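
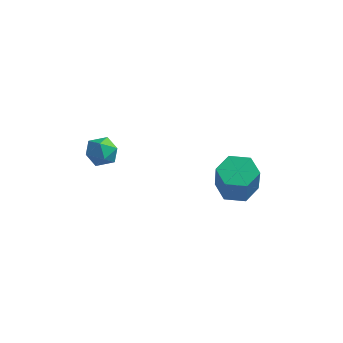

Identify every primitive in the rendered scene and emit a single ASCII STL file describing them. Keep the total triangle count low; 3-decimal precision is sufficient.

solid 
facet normal -0.607 0.608 0.511
outer loop
vertex -3.262 -3.425 -2.828
vertex -3.392 -3.977 -2.326
vertex -2.818 -3.494 -2.219
endloop
endfacet
facet normal -0.095 0.979 0.180
outer loop
vertex -3.262 -3.425 -2.828
vertex -2.818 -3.494 -2.219
vertex -2.513 -3.34 -2.894
endloop
endfacet
facet normal -0.141 0.843 -0.518
outer loop
vertex -3.262 -3.425 -2.828
vertex -2.513 -3.34 -2.894
vertex -2.897 -3.727 -3.419
endloop
endfacet
facet normal -0.682 0.389 -0.620
outer loop
vertex -3.262 -3.425 -2.828
vertex -2.897 -3.727 -3.419
vertex -3.441 -4.121 -3.068
endloop
endfacet
facet normal -0.970 0.244 0.017
outer loop
vertex -3.262 -3.425 -2.828
vertex -3.441 -4.121 -3.068
vertex -3.392 -3.977 -2.326
endloop
endfacet
facet normal 0.535 0.738 0.410
outer loop
vertex -2.513 -3.34 -2.894
vertex -2.818 -3.494 -2.219
vertex -2.179 -3.839 -2.432
endloop
endfacet
facet normal -0.293 0.139 0.946
outer loop
vertex -2.818 -3.494 -2.219
vertex -3.392 -3.977 -2.326
vertex -2.723 -4.233 -2.081
endloop
endfacet
facet normal -0.879 -0.453 0.146
outer loop
vertex -3.392 -3.977 -2.326
vertex -3.441 -4.121 -3.068
vertex -3.107 -4.62 -2.606
endloop
endfacet
facet normal -0.413 -0.218 -0.884
outer loop
vertex -3.441 -4.121 -3.068
vertex -2.897 -3.727 -3.419
vertex -2.802 -4.466 -3.281
endloop
endfacet
facet normal 0.462 0.518 -0.720
outer loop
vertex -2.897 -3.727 -3.419
vertex -2.513 -3.34 -2.894
vertex -2.228 -3.983 -3.174
endloop
endfacet
facet normal 0.682 -0.389 0.620
outer loop
vertex -2.358 -4.535 -2.672
vertex -2.179 -3.839 -2.432
vertex -2.723 -4.233 -2.081
endloop
endfacet
facet normal 0.141 -0.843 0.518
outer loop
vertex -2.358 -4.535 -2.672
vertex -2.723 -4.233 -2.081
vertex -3.107 -4.62 -2.606
endloop
endfacet
facet normal 0.095 -0.979 -0.180
outer loop
vertex -2.358 -4.535 -2.672
vertex -3.107 -4.62 -2.606
vertex -2.802 -4.466 -3.281
endloop
endfacet
facet normal 0.607 -0.608 -0.511
outer loop
vertex -2.358 -4.535 -2.672
vertex -2.802 -4.466 -3.281
vertex -2.228 -3.983 -3.174
endloop
endfacet
facet normal 0.970 -0.244 -0.017
outer loop
vertex -2.358 -4.535 -2.672
vertex -2.228 -3.983 -3.174
vertex -2.179 -3.839 -2.432
endloop
endfacet
facet normal 0.413 0.218 0.884
outer loop
vertex -2.723 -4.233 -2.081
vertex -2.179 -3.839 -2.432
vertex -2.818 -3.494 -2.219
endloop
endfacet
facet normal -0.462 -0.518 0.720
outer loop
vertex -3.107 -4.62 -2.606
vertex -2.723 -4.233 -2.081
vertex -3.392 -3.977 -2.326
endloop
endfacet
facet normal -0.535 -0.738 -0.410
outer loop
vertex -2.802 -4.466 -3.281
vertex -3.107 -4.62 -2.606
vertex -3.441 -4.121 -3.068
endloop
endfacet
facet normal 0.293 -0.139 -0.946
outer loop
vertex -2.228 -3.983 -3.174
vertex -2.802 -4.466 -3.281
vertex -2.897 -3.727 -3.419
endloop
endfacet
facet normal 0.879 0.453 -0.146
outer loop
vertex -2.179 -3.839 -2.432
vertex -2.228 -3.983 -3.174
vertex -2.513 -3.34 -2.894
endloop
endfacet
facet normal -0.211 0.388 -0.897
outer loop
vertex 2.763 -1.388 -4.698
vertex 1.967 -1.71 -4.65
vertex 2.131 -0.922 -4.348
endloop
endfacet
facet normal 0.644 0.745 0.171
outer loop
vertex 2.763 -1.388 -4.698
vertex 2.131 -0.922 -4.348
vertex 3.11 -2.028 -3.217
endloop
endfacet
facet normal 0.644 0.746 0.172
outer loop
vertex 3.11 -2.028 -3.217
vertex 2.131 -0.922 -4.348
vertex 2.477 -1.562 -2.867
endloop
endfacet
facet normal 0.210 -0.389 0.897
outer loop
vertex 3.11 -2.028 -3.217
vertex 2.477 -1.562 -2.867
vertex 2.313 -2.35 -3.17
endloop
endfacet
facet normal -0.209 0.388 -0.898
outer loop
vertex 2.131 -0.922 -4.348
vertex 1.967 -1.71 -4.65
vertex 1.334 -1.243 -4.301
endloop
endfacet
facet normal -0.314 0.843 0.437
outer loop
vertex 2.131 -0.922 -4.348
vertex 1.334 -1.243 -4.301
vertex 2.477 -1.562 -2.867
endloop
endfacet
facet normal -0.315 0.842 0.438
outer loop
vertex 2.477 -1.562 -2.867
vertex 1.334 -1.243 -4.301
vertex 1.681 -1.884 -2.82
endloop
endfacet
facet normal 0.210 -0.389 0.897
outer loop
vertex 2.477 -1.562 -2.867
vertex 1.681 -1.884 -2.82
vertex 2.313 -2.35 -3.17
endloop
endfacet
facet normal -0.209 0.387 -0.898
outer loop
vertex 1.334 -1.243 -4.301
vertex 1.967 -1.71 -4.65
vertex 1.17 -2.032 -4.603
endloop
endfacet
facet normal -0.959 0.097 0.267
outer loop
vertex 1.334 -1.243 -4.301
vertex 1.17 -2.032 -4.603
vertex 1.681 -1.884 -2.82
endloop
endfacet
facet normal -0.959 0.097 0.267
outer loop
vertex 1.681 -1.884 -2.82
vertex 1.17 -2.032 -4.603
vertex 1.517 -2.672 -3.122
endloop
endfacet
facet normal 0.211 -0.388 0.897
outer loop
vertex 1.681 -1.884 -2.82
vertex 1.517 -2.672 -3.122
vertex 2.313 -2.35 -3.17
endloop
endfacet
facet normal -0.210 0.389 -0.897
outer loop
vertex 1.17 -2.032 -4.603
vertex 1.967 -1.71 -4.65
vertex 1.803 -2.498 -4.953
endloop
endfacet
facet normal -0.644 -0.746 -0.171
outer loop
vertex 1.17 -2.032 -4.603
vertex 1.803 -2.498 -4.953
vertex 1.517 -2.672 -3.122
endloop
endfacet
facet normal -0.644 -0.745 -0.171
outer loop
vertex 1.517 -2.672 -3.122
vertex 1.803 -2.498 -4.953
vertex 2.149 -3.138 -3.472
endloop
endfacet
facet normal 0.211 -0.388 0.897
outer loop
vertex 1.517 -2.672 -3.122
vertex 2.149 -3.138 -3.472
vertex 2.313 -2.35 -3.17
endloop
endfacet
facet normal -0.210 0.389 -0.897
outer loop
vertex 1.803 -2.498 -4.953
vertex 1.967 -1.71 -4.65
vertex 2.599 -2.176 -5.0
endloop
endfacet
facet normal 0.315 -0.842 -0.438
outer loop
vertex 1.803 -2.498 -4.953
vertex 2.599 -2.176 -5.0
vertex 2.149 -3.138 -3.472
endloop
endfacet
facet normal 0.313 -0.842 -0.438
outer loop
vertex 2.149 -3.138 -3.472
vertex 2.599 -2.176 -5.0
vertex 2.946 -2.817 -3.519
endloop
endfacet
facet normal 0.209 -0.388 0.898
outer loop
vertex 2.149 -3.138 -3.472
vertex 2.946 -2.817 -3.519
vertex 2.313 -2.35 -3.17
endloop
endfacet
facet normal -0.211 0.388 -0.897
outer loop
vertex 2.599 -2.176 -5.0
vertex 1.967 -1.71 -4.65
vertex 2.763 -1.388 -4.698
endloop
endfacet
facet normal 0.959 -0.097 -0.267
outer loop
vertex 2.599 -2.176 -5.0
vertex 2.763 -1.388 -4.698
vertex 2.946 -2.817 -3.519
endloop
endfacet
facet normal 0.959 -0.097 -0.267
outer loop
vertex 2.946 -2.817 -3.519
vertex 2.763 -1.388 -4.698
vertex 3.11 -2.028 -3.217
endloop
endfacet
facet normal 0.209 -0.387 0.898
outer loop
vertex 2.946 -2.817 -3.519
vertex 3.11 -2.028 -3.217
vertex 2.313 -2.35 -3.17
endloop
endfacet

endsolid


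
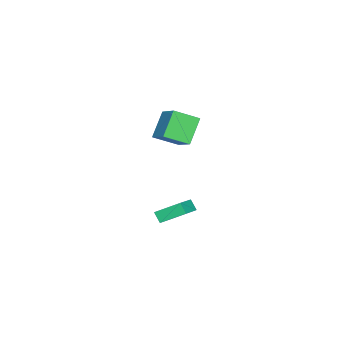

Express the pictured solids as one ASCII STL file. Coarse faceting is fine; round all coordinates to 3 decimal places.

solid 
facet normal -0.327 -0.550 0.768
outer loop
vertex 3.558 -0.12 -2.704
vertex 1.545 -0.127 -3.567
vertex 3.99 -1.765 -3.698
endloop
endfacet
facet normal 0.919 0.003 0.394
outer loop
vertex 4.295 -1.253 -4.413
vertex 3.558 -0.12 -2.704
vertex 3.99 -1.765 -3.698
endloop
endfacet
facet normal -0.327 -0.550 0.768
outer loop
vertex 3.99 -1.765 -3.698
vertex 1.545 -0.127 -3.567
vertex 1.977 -1.772 -4.561
endloop
endfacet
facet normal 0.219 -0.835 -0.505
outer loop
vertex 1.977 -1.772 -4.561
vertex 4.295 -1.253 -4.413
vertex 3.99 -1.765 -3.698
endloop
endfacet
facet normal -0.219 0.835 0.505
outer loop
vertex 3.558 -0.12 -2.704
vertex 1.85 0.385 -4.282
vertex 1.545 -0.127 -3.567
endloop
endfacet
facet normal 0.919 0.003 0.394
outer loop
vertex 3.863 0.392 -3.419
vertex 3.558 -0.12 -2.704
vertex 4.295 -1.253 -4.413
endloop
endfacet
facet normal -0.219 0.835 0.505
outer loop
vertex 3.863 0.392 -3.419
vertex 1.85 0.385 -4.282
vertex 3.558 -0.12 -2.704
endloop
endfacet
facet normal -0.919 -0.003 -0.394
outer loop
vertex 1.545 -0.127 -3.567
vertex 1.85 0.385 -4.282
vertex 1.977 -1.772 -4.561
endloop
endfacet
facet normal 0.219 -0.835 -0.505
outer loop
vertex 2.282 -1.26 -5.276
vertex 4.295 -1.253 -4.413
vertex 1.977 -1.772 -4.561
endloop
endfacet
facet normal -0.919 -0.003 -0.394
outer loop
vertex 1.977 -1.772 -4.561
vertex 1.85 0.385 -4.282
vertex 2.282 -1.26 -5.276
endloop
endfacet
facet normal 0.327 0.550 -0.768
outer loop
vertex 2.282 -1.26 -5.276
vertex 3.863 0.392 -3.419
vertex 4.295 -1.253 -4.413
endloop
endfacet
facet normal 0.327 0.550 -0.768
outer loop
vertex 1.85 0.385 -4.282
vertex 3.863 0.392 -3.419
vertex 2.282 -1.26 -5.276
endloop
endfacet
facet normal -0.646 0.084 0.759
outer loop
vertex 3.16 -0.724 5.522
vertex 2.396 0.787 4.704
vertex 1.757 -2.003 4.471
endloop
endfacet
facet normal 0.407 -0.803 0.435
outer loop
vertex 3.164 -2.187 2.816
vertex 3.16 -0.724 5.522
vertex 1.757 -2.003 4.471
endloop
endfacet
facet normal -0.646 0.084 0.759
outer loop
vertex 1.757 -2.003 4.471
vertex 2.396 0.787 4.704
vertex 0.993 -0.493 3.653
endloop
endfacet
facet normal -0.647 -0.589 -0.484
outer loop
vertex 0.993 -0.493 3.653
vertex 3.164 -2.187 2.816
vertex 1.757 -2.003 4.471
endloop
endfacet
facet normal 0.647 0.589 0.484
outer loop
vertex 3.16 -0.724 5.522
vertex 3.803 0.603 3.049
vertex 2.396 0.787 4.704
endloop
endfacet
facet normal 0.407 -0.803 0.435
outer loop
vertex 4.567 -0.907 3.867
vertex 3.16 -0.724 5.522
vertex 3.164 -2.187 2.816
endloop
endfacet
facet normal 0.646 0.589 0.484
outer loop
vertex 4.567 -0.907 3.867
vertex 3.803 0.603 3.049
vertex 3.16 -0.724 5.522
endloop
endfacet
facet normal -0.407 0.803 -0.435
outer loop
vertex 2.396 0.787 4.704
vertex 3.803 0.603 3.049
vertex 0.993 -0.493 3.653
endloop
endfacet
facet normal -0.647 -0.589 -0.485
outer loop
vertex 2.4 -0.676 1.998
vertex 3.164 -2.187 2.816
vertex 0.993 -0.493 3.653
endloop
endfacet
facet normal -0.407 0.803 -0.435
outer loop
vertex 0.993 -0.493 3.653
vertex 3.803 0.603 3.049
vertex 2.4 -0.676 1.998
endloop
endfacet
facet normal 0.646 -0.084 -0.759
outer loop
vertex 2.4 -0.676 1.998
vertex 4.567 -0.907 3.867
vertex 3.164 -2.187 2.816
endloop
endfacet
facet normal 0.646 -0.085 -0.759
outer loop
vertex 3.803 0.603 3.049
vertex 4.567 -0.907 3.867
vertex 2.4 -0.676 1.998
endloop
endfacet

endsolid


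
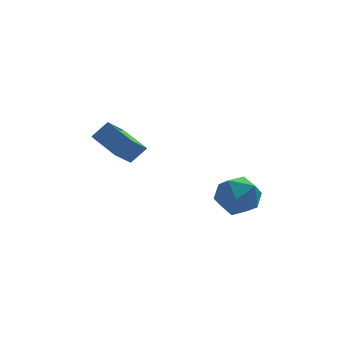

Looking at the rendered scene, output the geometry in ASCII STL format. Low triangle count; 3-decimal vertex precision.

solid 
facet normal -0.593 0.725 0.351
outer loop
vertex -4.059 1.91 0.062
vertex -3.436 2.842 -0.81
vertex -4.701 1.711 -0.61
endloop
endfacet
facet normal -0.439 -0.656 0.614
outer loop
vertex -3.824 0.638 -1.13
vertex -4.059 1.91 0.062
vertex -4.701 1.711 -0.61
endloop
endfacet
facet normal -0.593 0.725 0.351
outer loop
vertex -4.701 1.711 -0.61
vertex -3.436 2.842 -0.81
vertex -4.077 2.643 -1.482
endloop
endfacet
facet normal -0.675 -0.209 -0.707
outer loop
vertex -4.077 2.643 -1.482
vertex -3.824 0.638 -1.13
vertex -4.701 1.711 -0.61
endloop
endfacet
facet normal 0.676 0.210 0.707
outer loop
vertex -4.059 1.91 0.062
vertex -2.559 1.769 -1.33
vertex -3.436 2.842 -0.81
endloop
endfacet
facet normal -0.439 -0.656 0.613
outer loop
vertex -3.183 0.837 -0.458
vertex -4.059 1.91 0.062
vertex -3.824 0.638 -1.13
endloop
endfacet
facet normal 0.676 0.209 0.707
outer loop
vertex -3.183 0.837 -0.458
vertex -2.559 1.769 -1.33
vertex -4.059 1.91 0.062
endloop
endfacet
facet normal 0.439 0.656 -0.613
outer loop
vertex -3.436 2.842 -0.81
vertex -2.559 1.769 -1.33
vertex -4.077 2.643 -1.482
endloop
endfacet
facet normal -0.676 -0.209 -0.707
outer loop
vertex -3.201 1.57 -2.002
vertex -3.824 0.638 -1.13
vertex -4.077 2.643 -1.482
endloop
endfacet
facet normal 0.439 0.656 -0.614
outer loop
vertex -4.077 2.643 -1.482
vertex -2.559 1.769 -1.33
vertex -3.201 1.57 -2.002
endloop
endfacet
facet normal 0.593 -0.725 -0.351
outer loop
vertex -3.201 1.57 -2.002
vertex -3.183 0.837 -0.458
vertex -3.824 0.638 -1.13
endloop
endfacet
facet normal 0.592 -0.725 -0.351
outer loop
vertex -2.559 1.769 -1.33
vertex -3.183 0.837 -0.458
vertex -3.201 1.57 -2.002
endloop
endfacet
facet normal -0.329 0.488 0.808
outer loop
vertex 0.102 0.086 -2.549
vertex 0.399 -0.71 -1.947
vertex 1.062 0.068 -2.147
endloop
endfacet
facet normal -0.110 0.946 0.305
outer loop
vertex 0.102 0.086 -2.549
vertex 1.062 0.068 -2.147
vertex 0.916 0.369 -3.133
endloop
endfacet
facet normal -0.491 0.823 -0.285
outer loop
vertex 0.102 0.086 -2.549
vertex 0.916 0.369 -3.133
vertex 0.163 -0.222 -3.542
endloop
endfacet
facet normal -0.946 0.290 -0.148
outer loop
vertex 0.102 0.086 -2.549
vertex 0.163 -0.222 -3.542
vertex -0.156 -0.889 -2.809
endloop
endfacet
facet normal -0.846 0.083 0.527
outer loop
vertex 0.102 0.086 -2.549
vertex -0.156 -0.889 -2.809
vertex 0.399 -0.71 -1.947
endloop
endfacet
facet normal 0.574 0.803 0.160
outer loop
vertex 0.916 0.369 -3.133
vertex 1.062 0.068 -2.147
vertex 1.716 -0.251 -2.891
endloop
endfacet
facet normal 0.219 0.064 0.974
outer loop
vertex 1.062 0.068 -2.147
vertex 0.399 -0.71 -1.947
vertex 1.397 -0.918 -2.158
endloop
endfacet
facet normal -0.616 -0.592 0.520
outer loop
vertex 0.399 -0.71 -1.947
vertex -0.156 -0.889 -2.809
vertex 0.644 -1.509 -2.567
endloop
endfacet
facet normal -0.778 -0.258 -0.573
outer loop
vertex -0.156 -0.889 -2.809
vertex 0.163 -0.222 -3.542
vertex 0.498 -1.208 -3.553
endloop
endfacet
facet normal -0.042 0.604 -0.796
outer loop
vertex 0.163 -0.222 -3.542
vertex 0.916 0.369 -3.133
vertex 1.161 -0.43 -3.753
endloop
endfacet
facet normal 0.946 -0.290 0.148
outer loop
vertex 1.458 -1.226 -3.151
vertex 1.716 -0.251 -2.891
vertex 1.397 -0.918 -2.158
endloop
endfacet
facet normal 0.491 -0.823 0.285
outer loop
vertex 1.458 -1.226 -3.151
vertex 1.397 -0.918 -2.158
vertex 0.644 -1.509 -2.567
endloop
endfacet
facet normal 0.110 -0.946 -0.305
outer loop
vertex 1.458 -1.226 -3.151
vertex 0.644 -1.509 -2.567
vertex 0.498 -1.208 -3.553
endloop
endfacet
facet normal 0.329 -0.488 -0.808
outer loop
vertex 1.458 -1.226 -3.151
vertex 0.498 -1.208 -3.553
vertex 1.161 -0.43 -3.753
endloop
endfacet
facet normal 0.846 -0.083 -0.527
outer loop
vertex 1.458 -1.226 -3.151
vertex 1.161 -0.43 -3.753
vertex 1.716 -0.251 -2.891
endloop
endfacet
facet normal 0.778 0.258 0.573
outer loop
vertex 1.397 -0.918 -2.158
vertex 1.716 -0.251 -2.891
vertex 1.062 0.068 -2.147
endloop
endfacet
facet normal 0.042 -0.604 0.796
outer loop
vertex 0.644 -1.509 -2.567
vertex 1.397 -0.918 -2.158
vertex 0.399 -0.71 -1.947
endloop
endfacet
facet normal -0.574 -0.803 -0.160
outer loop
vertex 0.498 -1.208 -3.553
vertex 0.644 -1.509 -2.567
vertex -0.156 -0.889 -2.809
endloop
endfacet
facet normal -0.219 -0.064 -0.974
outer loop
vertex 1.161 -0.43 -3.753
vertex 0.498 -1.208 -3.553
vertex 0.163 -0.222 -3.542
endloop
endfacet
facet normal 0.616 0.592 -0.520
outer loop
vertex 1.716 -0.251 -2.891
vertex 1.161 -0.43 -3.753
vertex 0.916 0.369 -3.133
endloop
endfacet

endsolid


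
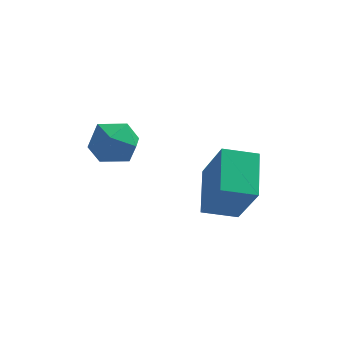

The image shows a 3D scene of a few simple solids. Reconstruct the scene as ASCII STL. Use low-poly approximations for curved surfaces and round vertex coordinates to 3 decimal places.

solid 
facet normal -0.060 -0.047 0.997
outer loop
vertex -3.761 3.251 1.277
vertex -3.273 2.44 1.268
vertex -2.816 3.267 1.335
endloop
endfacet
facet normal -0.058 0.631 0.774
outer loop
vertex -3.761 3.251 1.277
vertex -2.816 3.267 1.335
vertex -3.267 3.895 0.789
endloop
endfacet
facet normal -0.611 0.719 0.331
outer loop
vertex -3.761 3.251 1.277
vertex -3.267 3.895 0.789
vertex -4.002 3.457 0.385
endloop
endfacet
facet normal -0.955 0.097 0.280
outer loop
vertex -3.761 3.251 1.277
vertex -4.002 3.457 0.385
vertex -4.006 2.558 0.681
endloop
endfacet
facet normal -0.615 -0.378 0.692
outer loop
vertex -3.761 3.251 1.277
vertex -4.006 2.558 0.681
vertex -3.273 2.44 1.268
endloop
endfacet
facet normal 0.542 0.738 0.402
outer loop
vertex -3.267 3.895 0.789
vertex -2.816 3.267 1.335
vertex -2.474 3.482 0.479
endloop
endfacet
facet normal 0.538 -0.359 0.763
outer loop
vertex -2.816 3.267 1.335
vertex -3.273 2.44 1.268
vertex -2.478 2.583 0.775
endloop
endfacet
facet normal -0.360 -0.893 0.270
outer loop
vertex -3.273 2.44 1.268
vertex -4.006 2.558 0.681
vertex -3.213 2.145 0.371
endloop
endfacet
facet normal -0.910 -0.126 -0.395
outer loop
vertex -4.006 2.558 0.681
vertex -4.002 3.457 0.385
vertex -3.664 2.773 -0.175
endloop
endfacet
facet normal -0.353 0.882 -0.314
outer loop
vertex -4.002 3.457 0.385
vertex -3.267 3.895 0.789
vertex -3.207 3.6 -0.108
endloop
endfacet
facet normal 0.955 -0.097 -0.280
outer loop
vertex -2.719 2.789 -0.117
vertex -2.474 3.482 0.479
vertex -2.478 2.583 0.775
endloop
endfacet
facet normal 0.611 -0.719 -0.331
outer loop
vertex -2.719 2.789 -0.117
vertex -2.478 2.583 0.775
vertex -3.213 2.145 0.371
endloop
endfacet
facet normal 0.058 -0.631 -0.774
outer loop
vertex -2.719 2.789 -0.117
vertex -3.213 2.145 0.371
vertex -3.664 2.773 -0.175
endloop
endfacet
facet normal 0.060 0.047 -0.997
outer loop
vertex -2.719 2.789 -0.117
vertex -3.664 2.773 -0.175
vertex -3.207 3.6 -0.108
endloop
endfacet
facet normal 0.615 0.378 -0.692
outer loop
vertex -2.719 2.789 -0.117
vertex -3.207 3.6 -0.108
vertex -2.474 3.482 0.479
endloop
endfacet
facet normal 0.910 0.126 0.395
outer loop
vertex -2.478 2.583 0.775
vertex -2.474 3.482 0.479
vertex -2.816 3.267 1.335
endloop
endfacet
facet normal 0.353 -0.882 0.314
outer loop
vertex -3.213 2.145 0.371
vertex -2.478 2.583 0.775
vertex -3.273 2.44 1.268
endloop
endfacet
facet normal -0.542 -0.738 -0.402
outer loop
vertex -3.664 2.773 -0.175
vertex -3.213 2.145 0.371
vertex -4.006 2.558 0.681
endloop
endfacet
facet normal -0.538 0.359 -0.763
outer loop
vertex -3.207 3.6 -0.108
vertex -3.664 2.773 -0.175
vertex -4.002 3.457 0.385
endloop
endfacet
facet normal 0.360 0.893 -0.270
outer loop
vertex -2.474 3.482 0.479
vertex -3.207 3.6 -0.108
vertex -3.267 3.895 0.789
endloop
endfacet
facet normal -0.304 0.401 -0.864
outer loop
vertex -0.521 5.031 -2.299
vertex 0.698 5.222 -2.639
vertex -0.482 3.413 -3.064
endloop
endfacet
facet normal -0.952 -0.149 0.267
outer loop
vertex 0.182 2.538 -1.181
vertex -0.521 5.031 -2.299
vertex -0.482 3.413 -3.064
endloop
endfacet
facet normal -0.305 0.402 -0.864
outer loop
vertex -0.482 3.413 -3.064
vertex 0.698 5.222 -2.639
vertex 0.737 3.604 -3.405
endloop
endfacet
facet normal 0.022 -0.904 -0.428
outer loop
vertex 0.737 3.604 -3.405
vertex 0.182 2.538 -1.181
vertex -0.482 3.413 -3.064
endloop
endfacet
facet normal -0.022 0.904 0.428
outer loop
vertex -0.521 5.031 -2.299
vertex 1.362 4.347 -0.756
vertex 0.698 5.222 -2.639
endloop
endfacet
facet normal -0.952 -0.149 0.266
outer loop
vertex 0.143 4.156 -0.415
vertex -0.521 5.031 -2.299
vertex 0.182 2.538 -1.181
endloop
endfacet
facet normal -0.022 0.904 0.427
outer loop
vertex 0.143 4.156 -0.415
vertex 1.362 4.347 -0.756
vertex -0.521 5.031 -2.299
endloop
endfacet
facet normal 0.952 0.149 -0.266
outer loop
vertex 0.698 5.222 -2.639
vertex 1.362 4.347 -0.756
vertex 0.737 3.604 -3.405
endloop
endfacet
facet normal 0.022 -0.904 -0.428
outer loop
vertex 1.401 2.729 -1.521
vertex 0.182 2.538 -1.181
vertex 0.737 3.604 -3.405
endloop
endfacet
facet normal 0.952 0.149 -0.266
outer loop
vertex 0.737 3.604 -3.405
vertex 1.362 4.347 -0.756
vertex 1.401 2.729 -1.521
endloop
endfacet
facet normal 0.304 -0.402 0.864
outer loop
vertex 1.401 2.729 -1.521
vertex 0.143 4.156 -0.415
vertex 0.182 2.538 -1.181
endloop
endfacet
facet normal 0.305 -0.401 0.864
outer loop
vertex 1.362 4.347 -0.756
vertex 0.143 4.156 -0.415
vertex 1.401 2.729 -1.521
endloop
endfacet

endsolid


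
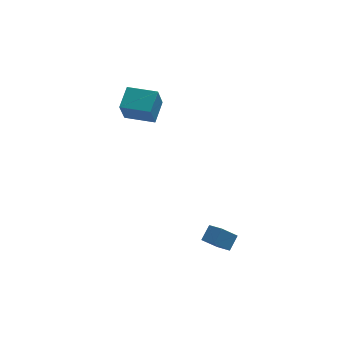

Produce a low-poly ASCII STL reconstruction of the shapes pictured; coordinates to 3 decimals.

solid 
facet normal -0.508 -0.581 -0.636
outer loop
vertex 2.309 -4.492 -3.48
vertex 1.735 -3.554 -3.879
vertex 3.272 -4.303 -4.421
endloop
endfacet
facet normal 0.491 -0.802 0.341
outer loop
vertex 3.845 -3.646 -3.701
vertex 2.309 -4.492 -3.48
vertex 3.272 -4.303 -4.421
endloop
endfacet
facet normal -0.507 -0.581 -0.637
outer loop
vertex 3.272 -4.303 -4.421
vertex 1.735 -3.554 -3.879
vertex 2.698 -3.364 -4.82
endloop
endfacet
facet normal 0.709 0.140 -0.691
outer loop
vertex 2.698 -3.364 -4.82
vertex 3.845 -3.646 -3.701
vertex 3.272 -4.303 -4.421
endloop
endfacet
facet normal -0.709 -0.140 0.691
outer loop
vertex 2.309 -4.492 -3.48
vertex 2.308 -2.897 -3.159
vertex 1.735 -3.554 -3.879
endloop
endfacet
facet normal 0.491 -0.802 0.340
outer loop
vertex 2.882 -3.836 -2.76
vertex 2.309 -4.492 -3.48
vertex 3.845 -3.646 -3.701
endloop
endfacet
facet normal -0.709 -0.140 0.691
outer loop
vertex 2.882 -3.836 -2.76
vertex 2.308 -2.897 -3.159
vertex 2.309 -4.492 -3.48
endloop
endfacet
facet normal -0.491 0.802 -0.341
outer loop
vertex 1.735 -3.554 -3.879
vertex 2.308 -2.897 -3.159
vertex 2.698 -3.364 -4.82
endloop
endfacet
facet normal 0.709 0.140 -0.691
outer loop
vertex 3.271 -2.708 -4.1
vertex 3.845 -3.646 -3.701
vertex 2.698 -3.364 -4.82
endloop
endfacet
facet normal -0.490 0.802 -0.341
outer loop
vertex 2.698 -3.364 -4.82
vertex 2.308 -2.897 -3.159
vertex 3.271 -2.708 -4.1
endloop
endfacet
facet normal 0.507 0.581 0.636
outer loop
vertex 3.271 -2.708 -4.1
vertex 2.882 -3.836 -2.76
vertex 3.845 -3.646 -3.701
endloop
endfacet
facet normal 0.508 0.581 0.636
outer loop
vertex 2.308 -2.897 -3.159
vertex 2.882 -3.836 -2.76
vertex 3.271 -2.708 -4.1
endloop
endfacet
facet normal -0.897 0.441 0.002
outer loop
vertex -2.081 3.328 3.273
vertex -1.441 4.626 4.086
vertex -1.689 4.134 1.678
endloop
endfacet
facet normal -0.385 -0.782 -0.490
outer loop
vertex 0.061 3.274 1.674
vertex -2.081 3.328 3.273
vertex -1.689 4.134 1.678
endloop
endfacet
facet normal -0.897 0.441 0.002
outer loop
vertex -1.689 4.134 1.678
vertex -1.441 4.626 4.086
vertex -1.049 5.432 2.491
endloop
endfacet
facet normal 0.214 0.440 -0.872
outer loop
vertex -1.049 5.432 2.491
vertex 0.061 3.274 1.674
vertex -1.689 4.134 1.678
endloop
endfacet
facet normal -0.214 -0.440 0.872
outer loop
vertex -2.081 3.328 3.273
vertex 0.309 3.766 4.082
vertex -1.441 4.626 4.086
endloop
endfacet
facet normal -0.385 -0.782 -0.490
outer loop
vertex -0.331 2.468 3.269
vertex -2.081 3.328 3.273
vertex 0.061 3.274 1.674
endloop
endfacet
facet normal -0.214 -0.440 0.872
outer loop
vertex -0.331 2.468 3.269
vertex 0.309 3.766 4.082
vertex -2.081 3.328 3.273
endloop
endfacet
facet normal 0.385 0.782 0.490
outer loop
vertex -1.441 4.626 4.086
vertex 0.309 3.766 4.082
vertex -1.049 5.432 2.491
endloop
endfacet
facet normal 0.214 0.440 -0.872
outer loop
vertex 0.701 4.572 2.487
vertex 0.061 3.274 1.674
vertex -1.049 5.432 2.491
endloop
endfacet
facet normal 0.385 0.782 0.490
outer loop
vertex -1.049 5.432 2.491
vertex 0.309 3.766 4.082
vertex 0.701 4.572 2.487
endloop
endfacet
facet normal 0.897 -0.441 -0.002
outer loop
vertex 0.701 4.572 2.487
vertex -0.331 2.468 3.269
vertex 0.061 3.274 1.674
endloop
endfacet
facet normal 0.897 -0.441 -0.002
outer loop
vertex 0.309 3.766 4.082
vertex -0.331 2.468 3.269
vertex 0.701 4.572 2.487
endloop
endfacet

endsolid


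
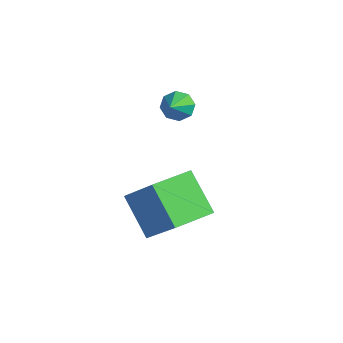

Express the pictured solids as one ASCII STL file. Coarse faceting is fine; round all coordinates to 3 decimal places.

solid 
facet normal -0.668 -0.038 -0.743
outer loop
vertex 1.467 0.37 0.698
vertex 1.509 1.915 0.581
vertex 2.776 0.246 -0.472
endloop
endfacet
facet normal -0.027 -0.997 0.076
outer loop
vertex 4.151 0.325 1.059
vertex 1.467 0.37 0.698
vertex 2.776 0.246 -0.472
endloop
endfacet
facet normal -0.668 -0.038 -0.743
outer loop
vertex 2.776 0.246 -0.472
vertex 1.509 1.915 0.581
vertex 2.818 1.791 -0.589
endloop
endfacet
facet normal 0.744 -0.071 -0.665
outer loop
vertex 2.818 1.791 -0.589
vertex 4.151 0.325 1.059
vertex 2.776 0.246 -0.472
endloop
endfacet
facet normal -0.744 0.071 0.665
outer loop
vertex 1.467 0.37 0.698
vertex 2.884 1.994 2.112
vertex 1.509 1.915 0.581
endloop
endfacet
facet normal -0.027 -0.997 0.076
outer loop
vertex 2.842 0.449 2.229
vertex 1.467 0.37 0.698
vertex 4.151 0.325 1.059
endloop
endfacet
facet normal -0.744 0.071 0.665
outer loop
vertex 2.842 0.449 2.229
vertex 2.884 1.994 2.112
vertex 1.467 0.37 0.698
endloop
endfacet
facet normal 0.027 0.997 -0.076
outer loop
vertex 1.509 1.915 0.581
vertex 2.884 1.994 2.112
vertex 2.818 1.791 -0.589
endloop
endfacet
facet normal 0.744 -0.071 -0.665
outer loop
vertex 4.193 1.87 0.942
vertex 4.151 0.325 1.059
vertex 2.818 1.791 -0.589
endloop
endfacet
facet normal 0.027 0.997 -0.076
outer loop
vertex 2.818 1.791 -0.589
vertex 2.884 1.994 2.112
vertex 4.193 1.87 0.942
endloop
endfacet
facet normal 0.668 0.038 0.743
outer loop
vertex 4.193 1.87 0.942
vertex 2.842 0.449 2.229
vertex 4.151 0.325 1.059
endloop
endfacet
facet normal 0.668 0.038 0.743
outer loop
vertex 2.884 1.994 2.112
vertex 2.842 0.449 2.229
vertex 4.193 1.87 0.942
endloop
endfacet
facet normal -0.490 0.636 -0.596
outer loop
vertex -0.256 4.597 1.429
vertex -0.793 4.423 1.685
vertex -0.372 4.861 1.806
endloop
endfacet
facet normal 0.961 0.246 0.124
outer loop
vertex -0.256 4.597 1.429
vertex -0.372 4.861 1.806
vertex -0.127 3.557 2.495
endloop
endfacet
facet normal -0.490 0.636 -0.596
outer loop
vertex -0.372 4.861 1.806
vertex -0.793 4.423 1.685
vertex -0.735 4.868 2.112
endloop
endfacet
facet normal 0.576 0.464 0.673
outer loop
vertex -0.372 4.861 1.806
vertex -0.735 4.868 2.112
vertex -0.127 3.557 2.495
endloop
endfacet
facet normal -0.491 0.636 -0.596
outer loop
vertex -0.735 4.868 2.112
vertex -0.793 4.423 1.685
vertex -1.132 4.614 2.168
endloop
endfacet
facet normal -0.034 0.266 0.963
outer loop
vertex -0.735 4.868 2.112
vertex -1.132 4.614 2.168
vertex -0.127 3.557 2.495
endloop
endfacet
facet normal -0.490 0.636 -0.596
outer loop
vertex -1.132 4.614 2.168
vertex -0.793 4.423 1.685
vertex -1.331 4.248 1.941
endloop
endfacet
facet normal -0.514 -0.233 0.826
outer loop
vertex -1.132 4.614 2.168
vertex -1.331 4.248 1.941
vertex -0.127 3.557 2.495
endloop
endfacet
facet normal -0.490 0.637 -0.595
outer loop
vertex -1.331 4.248 1.941
vertex -0.793 4.423 1.685
vertex -1.215 3.984 1.563
endloop
endfacet
facet normal -0.581 -0.740 0.339
outer loop
vertex -1.331 4.248 1.941
vertex -1.215 3.984 1.563
vertex -0.127 3.557 2.495
endloop
endfacet
facet normal -0.489 0.636 -0.597
outer loop
vertex -1.215 3.984 1.563
vertex -0.793 4.423 1.685
vertex -0.852 3.977 1.258
endloop
endfacet
facet normal -0.195 -0.958 -0.211
outer loop
vertex -1.215 3.984 1.563
vertex -0.852 3.977 1.258
vertex -0.127 3.557 2.495
endloop
endfacet
facet normal -0.491 0.636 -0.596
outer loop
vertex -0.852 3.977 1.258
vertex -0.793 4.423 1.685
vertex -0.455 4.231 1.202
endloop
endfacet
facet normal 0.415 -0.759 -0.501
outer loop
vertex -0.852 3.977 1.258
vertex -0.455 4.231 1.202
vertex -0.127 3.557 2.495
endloop
endfacet
facet normal -0.490 0.636 -0.596
outer loop
vertex -0.455 4.231 1.202
vertex -0.793 4.423 1.685
vertex -0.256 4.597 1.429
endloop
endfacet
facet normal 0.894 -0.261 -0.363
outer loop
vertex -0.455 4.231 1.202
vertex -0.256 4.597 1.429
vertex -0.127 3.557 2.495
endloop
endfacet

endsolid


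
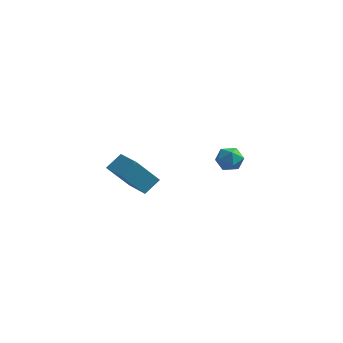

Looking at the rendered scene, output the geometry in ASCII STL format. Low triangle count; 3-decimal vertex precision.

solid 
facet normal -0.768 0.607 -0.203
outer loop
vertex -5.404 0.678 -0.571
vertex -4.881 1.602 0.213
vertex -4.312 1.493 -2.26
endloop
endfacet
facet normal -0.396 -0.700 -0.594
outer loop
vertex -2.699 0.218 -1.833
vertex -5.404 0.678 -0.571
vertex -4.312 1.493 -2.26
endloop
endfacet
facet normal -0.768 0.607 -0.203
outer loop
vertex -4.312 1.493 -2.26
vertex -4.881 1.602 0.213
vertex -3.789 2.417 -1.476
endloop
endfacet
facet normal 0.503 0.376 -0.778
outer loop
vertex -3.789 2.417 -1.476
vertex -2.699 0.218 -1.833
vertex -4.312 1.493 -2.26
endloop
endfacet
facet normal -0.503 -0.376 0.778
outer loop
vertex -5.404 0.678 -0.571
vertex -3.268 0.327 0.64
vertex -4.881 1.602 0.213
endloop
endfacet
facet normal -0.396 -0.700 -0.594
outer loop
vertex -3.791 -0.597 -0.144
vertex -5.404 0.678 -0.571
vertex -2.699 0.218 -1.833
endloop
endfacet
facet normal -0.503 -0.376 0.778
outer loop
vertex -3.791 -0.597 -0.144
vertex -3.268 0.327 0.64
vertex -5.404 0.678 -0.571
endloop
endfacet
facet normal 0.396 0.700 0.594
outer loop
vertex -4.881 1.602 0.213
vertex -3.268 0.327 0.64
vertex -3.789 2.417 -1.476
endloop
endfacet
facet normal 0.503 0.376 -0.778
outer loop
vertex -2.176 1.142 -1.049
vertex -2.699 0.218 -1.833
vertex -3.789 2.417 -1.476
endloop
endfacet
facet normal 0.396 0.700 0.594
outer loop
vertex -3.789 2.417 -1.476
vertex -3.268 0.327 0.64
vertex -2.176 1.142 -1.049
endloop
endfacet
facet normal 0.768 -0.607 0.203
outer loop
vertex -2.176 1.142 -1.049
vertex -3.791 -0.597 -0.144
vertex -2.699 0.218 -1.833
endloop
endfacet
facet normal 0.768 -0.607 0.203
outer loop
vertex -3.268 0.327 0.64
vertex -3.791 -0.597 -0.144
vertex -2.176 1.142 -1.049
endloop
endfacet
facet normal -0.925 0.309 0.221
outer loop
vertex 2.502 -1.789 3.484
vertex 2.758 -1.612 4.31
vertex 2.817 -0.99 3.687
endloop
endfacet
facet normal -0.775 0.424 -0.467
outer loop
vertex 2.502 -1.789 3.484
vertex 2.817 -0.99 3.687
vertex 3.058 -1.381 2.932
endloop
endfacet
facet normal -0.611 -0.204 -0.765
outer loop
vertex 2.502 -1.789 3.484
vertex 3.058 -1.381 2.932
vertex 3.148 -2.245 3.09
endloop
endfacet
facet normal -0.658 -0.706 -0.262
outer loop
vertex 2.502 -1.789 3.484
vertex 3.148 -2.245 3.09
vertex 2.962 -2.388 3.942
endloop
endfacet
facet normal -0.853 -0.389 0.348
outer loop
vertex 2.502 -1.789 3.484
vertex 2.962 -2.388 3.942
vertex 2.758 -1.612 4.31
endloop
endfacet
facet normal -0.198 0.843 -0.500
outer loop
vertex 3.058 -1.381 2.932
vertex 2.817 -0.99 3.687
vertex 3.658 -0.952 3.418
endloop
endfacet
facet normal -0.441 0.656 0.613
outer loop
vertex 2.817 -0.99 3.687
vertex 2.758 -1.612 4.31
vertex 3.472 -1.095 4.27
endloop
endfacet
facet normal -0.325 -0.474 0.819
outer loop
vertex 2.758 -1.612 4.31
vertex 2.962 -2.388 3.942
vertex 3.562 -1.959 4.428
endloop
endfacet
facet normal -0.009 -0.986 -0.167
outer loop
vertex 2.962 -2.388 3.942
vertex 3.148 -2.245 3.09
vertex 3.803 -2.35 3.673
endloop
endfacet
facet normal 0.070 -0.172 -0.983
outer loop
vertex 3.148 -2.245 3.09
vertex 3.058 -1.381 2.932
vertex 3.862 -1.728 3.05
endloop
endfacet
facet normal 0.658 0.706 0.262
outer loop
vertex 4.118 -1.551 3.876
vertex 3.658 -0.952 3.418
vertex 3.472 -1.095 4.27
endloop
endfacet
facet normal 0.611 0.204 0.765
outer loop
vertex 4.118 -1.551 3.876
vertex 3.472 -1.095 4.27
vertex 3.562 -1.959 4.428
endloop
endfacet
facet normal 0.775 -0.424 0.467
outer loop
vertex 4.118 -1.551 3.876
vertex 3.562 -1.959 4.428
vertex 3.803 -2.35 3.673
endloop
endfacet
facet normal 0.925 -0.309 -0.221
outer loop
vertex 4.118 -1.551 3.876
vertex 3.803 -2.35 3.673
vertex 3.862 -1.728 3.05
endloop
endfacet
facet normal 0.853 0.389 -0.348
outer loop
vertex 4.118 -1.551 3.876
vertex 3.862 -1.728 3.05
vertex 3.658 -0.952 3.418
endloop
endfacet
facet normal 0.009 0.986 0.167
outer loop
vertex 3.472 -1.095 4.27
vertex 3.658 -0.952 3.418
vertex 2.817 -0.99 3.687
endloop
endfacet
facet normal -0.070 0.172 0.983
outer loop
vertex 3.562 -1.959 4.428
vertex 3.472 -1.095 4.27
vertex 2.758 -1.612 4.31
endloop
endfacet
facet normal 0.198 -0.843 0.500
outer loop
vertex 3.803 -2.35 3.673
vertex 3.562 -1.959 4.428
vertex 2.962 -2.388 3.942
endloop
endfacet
facet normal 0.441 -0.656 -0.613
outer loop
vertex 3.862 -1.728 3.05
vertex 3.803 -2.35 3.673
vertex 3.148 -2.245 3.09
endloop
endfacet
facet normal 0.325 0.474 -0.819
outer loop
vertex 3.658 -0.952 3.418
vertex 3.862 -1.728 3.05
vertex 3.058 -1.381 2.932
endloop
endfacet

endsolid


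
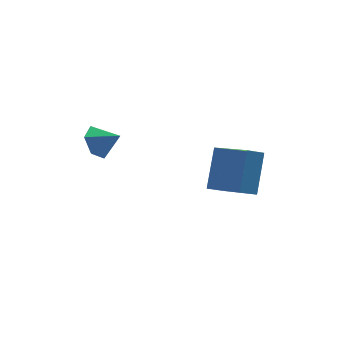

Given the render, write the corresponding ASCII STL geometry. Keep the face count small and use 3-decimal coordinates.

solid 
facet normal -0.875 -0.064 0.479
outer loop
vertex 2.818 -1.242 0.651
vertex 3.564 -0.16 2.159
vertex 2.163 0.545 -0.306
endloop
endfacet
facet normal -0.374 -0.541 -0.754
outer loop
vertex 2.916 0.6 -0.719
vertex 2.818 -1.242 0.651
vertex 2.163 0.545 -0.306
endloop
endfacet
facet normal -0.875 -0.064 0.479
outer loop
vertex 2.163 0.545 -0.306
vertex 3.564 -0.16 2.159
vertex 2.909 1.627 1.201
endloop
endfacet
facet normal -0.308 0.838 -0.450
outer loop
vertex 2.909 1.627 1.201
vertex 2.916 0.6 -0.719
vertex 2.163 0.545 -0.306
endloop
endfacet
facet normal 0.308 -0.839 0.449
outer loop
vertex 2.818 -1.242 0.651
vertex 4.317 -0.105 1.746
vertex 3.564 -0.16 2.159
endloop
endfacet
facet normal -0.373 -0.541 -0.754
outer loop
vertex 3.571 -1.187 0.239
vertex 2.818 -1.242 0.651
vertex 2.916 0.6 -0.719
endloop
endfacet
facet normal 0.307 -0.839 0.450
outer loop
vertex 3.571 -1.187 0.239
vertex 4.317 -0.105 1.746
vertex 2.818 -1.242 0.651
endloop
endfacet
facet normal 0.374 0.541 0.753
outer loop
vertex 3.564 -0.16 2.159
vertex 4.317 -0.105 1.746
vertex 2.909 1.627 1.201
endloop
endfacet
facet normal -0.307 0.839 -0.450
outer loop
vertex 3.662 1.682 0.789
vertex 2.916 0.6 -0.719
vertex 2.909 1.627 1.201
endloop
endfacet
facet normal 0.373 0.541 0.754
outer loop
vertex 2.909 1.627 1.201
vertex 4.317 -0.105 1.746
vertex 3.662 1.682 0.789
endloop
endfacet
facet normal 0.875 0.064 -0.479
outer loop
vertex 3.662 1.682 0.789
vertex 3.571 -1.187 0.239
vertex 2.916 0.6 -0.719
endloop
endfacet
facet normal 0.875 0.064 -0.479
outer loop
vertex 4.317 -0.105 1.746
vertex 3.571 -1.187 0.239
vertex 3.662 1.682 0.789
endloop
endfacet
facet normal -0.653 0.531 -0.539
outer loop
vertex -1.219 3.152 2.246
vertex -1.703 2.493 2.183
vertex -1.798 3.012 2.81
endloop
endfacet
facet normal 0.577 0.424 0.698
outer loop
vertex -1.219 3.152 2.246
vertex -1.798 3.012 2.81
vertex -0.957 1.887 2.797
endloop
endfacet
facet normal -0.654 0.531 -0.539
outer loop
vertex -1.798 3.012 2.81
vertex -1.703 2.493 2.183
vertex -2.281 2.353 2.747
endloop
endfacet
facet normal -0.057 -0.054 0.997
outer loop
vertex -1.798 3.012 2.81
vertex -2.281 2.353 2.747
vertex -0.957 1.887 2.797
endloop
endfacet
facet normal -0.654 0.530 -0.539
outer loop
vertex -2.281 2.353 2.747
vertex -1.703 2.493 2.183
vertex -2.186 1.833 2.12
endloop
endfacet
facet normal -0.289 -0.758 0.585
outer loop
vertex -2.281 2.353 2.747
vertex -2.186 1.833 2.12
vertex -0.957 1.887 2.797
endloop
endfacet
facet normal -0.654 0.530 -0.539
outer loop
vertex -2.186 1.833 2.12
vertex -1.703 2.493 2.183
vertex -1.608 1.973 1.556
endloop
endfacet
facet normal 0.114 -0.985 -0.128
outer loop
vertex -2.186 1.833 2.12
vertex -1.608 1.973 1.556
vertex -0.957 1.887 2.797
endloop
endfacet
facet normal -0.654 0.531 -0.539
outer loop
vertex -1.608 1.973 1.556
vertex -1.703 2.493 2.183
vertex -1.124 2.633 1.619
endloop
endfacet
facet normal 0.748 -0.508 -0.428
outer loop
vertex -1.608 1.973 1.556
vertex -1.124 2.633 1.619
vertex -0.957 1.887 2.797
endloop
endfacet
facet normal -0.653 0.531 -0.539
outer loop
vertex -1.124 2.633 1.619
vertex -1.703 2.493 2.183
vertex -1.219 3.152 2.246
endloop
endfacet
facet normal 0.980 0.197 -0.014
outer loop
vertex -1.124 2.633 1.619
vertex -1.219 3.152 2.246
vertex -0.957 1.887 2.797
endloop
endfacet

endsolid


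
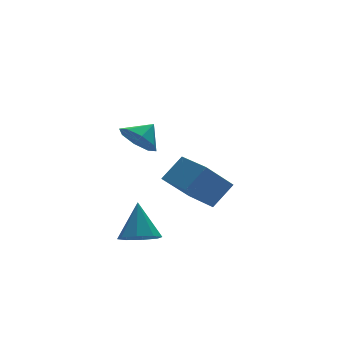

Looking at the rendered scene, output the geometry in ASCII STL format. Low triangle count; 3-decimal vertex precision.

solid 
facet normal -0.773 -0.184 -0.607
outer loop
vertex -3.787 -0.358 2.919
vertex -4.316 -0.517 3.641
vertex -4.104 0.218 3.148
endloop
endfacet
facet normal 0.828 0.529 -0.186
outer loop
vertex -3.787 -0.358 2.919
vertex -4.104 0.218 3.148
vertex -3.504 -0.323 4.279
endloop
endfacet
facet normal -0.773 -0.184 -0.607
outer loop
vertex -4.104 0.218 3.148
vertex -4.316 -0.517 3.641
vertex -4.546 0.363 3.667
endloop
endfacet
facet normal 0.474 0.865 0.162
outer loop
vertex -4.104 0.218 3.148
vertex -4.546 0.363 3.667
vertex -3.504 -0.323 4.279
endloop
endfacet
facet normal -0.774 -0.184 -0.606
outer loop
vertex -4.546 0.363 3.667
vertex -4.316 -0.517 3.641
vertex -4.853 -0.007 4.171
endloop
endfacet
facet normal 0.127 0.761 0.636
outer loop
vertex -4.546 0.363 3.667
vertex -4.853 -0.007 4.171
vertex -3.504 -0.323 4.279
endloop
endfacet
facet normal -0.773 -0.184 -0.606
outer loop
vertex -4.853 -0.007 4.171
vertex -4.316 -0.517 3.641
vertex -4.845 -0.676 4.364
endloop
endfacet
facet normal -0.012 0.277 0.961
outer loop
vertex -4.853 -0.007 4.171
vertex -4.845 -0.676 4.364
vertex -3.504 -0.323 4.279
endloop
endfacet
facet normal -0.773 -0.185 -0.606
outer loop
vertex -4.845 -0.676 4.364
vertex -4.316 -0.517 3.641
vertex -4.528 -1.252 4.135
endloop
endfacet
facet normal 0.139 -0.299 0.944
outer loop
vertex -4.845 -0.676 4.364
vertex -4.528 -1.252 4.135
vertex -3.504 -0.323 4.279
endloop
endfacet
facet normal -0.773 -0.185 -0.607
outer loop
vertex -4.528 -1.252 4.135
vertex -4.316 -0.517 3.641
vertex -4.086 -1.397 3.616
endloop
endfacet
facet normal 0.492 -0.635 0.596
outer loop
vertex -4.528 -1.252 4.135
vertex -4.086 -1.397 3.616
vertex -3.504 -0.323 4.279
endloop
endfacet
facet normal -0.773 -0.185 -0.607
outer loop
vertex -4.086 -1.397 3.616
vertex -4.316 -0.517 3.641
vertex -3.779 -1.027 3.112
endloop
endfacet
facet normal 0.839 -0.530 0.122
outer loop
vertex -4.086 -1.397 3.616
vertex -3.779 -1.027 3.112
vertex -3.504 -0.323 4.279
endloop
endfacet
facet normal -0.773 -0.184 -0.607
outer loop
vertex -3.779 -1.027 3.112
vertex -4.316 -0.517 3.641
vertex -3.787 -0.358 2.919
endloop
endfacet
facet normal 0.978 -0.047 -0.202
outer loop
vertex -3.779 -1.027 3.112
vertex -3.787 -0.358 2.919
vertex -3.504 -0.323 4.279
endloop
endfacet
facet normal -0.693 -0.049 -0.719
outer loop
vertex -0.683 2.196 -0.816
vertex -0.808 4.042 -0.822
vertex 0.695 2.285 -2.15
endloop
endfacet
facet normal 0.067 -0.998 0.003
outer loop
vertex 1.728 2.358 -1.078
vertex -0.683 2.196 -0.816
vertex 0.695 2.285 -2.15
endloop
endfacet
facet normal -0.693 -0.049 -0.719
outer loop
vertex 0.695 2.285 -2.15
vertex -0.808 4.042 -0.822
vertex 0.571 4.13 -2.156
endloop
endfacet
facet normal 0.718 0.046 -0.695
outer loop
vertex 0.571 4.13 -2.156
vertex 1.728 2.358 -1.078
vertex 0.695 2.285 -2.15
endloop
endfacet
facet normal -0.718 -0.046 0.695
outer loop
vertex -0.683 2.196 -0.816
vertex 0.225 4.115 0.25
vertex -0.808 4.042 -0.822
endloop
endfacet
facet normal 0.067 -0.998 0.004
outer loop
vertex 0.349 2.27 0.256
vertex -0.683 2.196 -0.816
vertex 1.728 2.358 -1.078
endloop
endfacet
facet normal -0.718 -0.046 0.694
outer loop
vertex 0.349 2.27 0.256
vertex 0.225 4.115 0.25
vertex -0.683 2.196 -0.816
endloop
endfacet
facet normal -0.067 0.998 -0.003
outer loop
vertex -0.808 4.042 -0.822
vertex 0.225 4.115 0.25
vertex 0.571 4.13 -2.156
endloop
endfacet
facet normal 0.718 0.046 -0.694
outer loop
vertex 1.603 4.204 -1.084
vertex 1.728 2.358 -1.078
vertex 0.571 4.13 -2.156
endloop
endfacet
facet normal -0.068 0.998 -0.004
outer loop
vertex 0.571 4.13 -2.156
vertex 0.225 4.115 0.25
vertex 1.603 4.204 -1.084
endloop
endfacet
facet normal 0.693 0.049 0.719
outer loop
vertex 1.603 4.204 -1.084
vertex 0.349 2.27 0.256
vertex 1.728 2.358 -1.078
endloop
endfacet
facet normal 0.693 0.049 0.719
outer loop
vertex 0.225 4.115 0.25
vertex 0.349 2.27 0.256
vertex 1.603 4.204 -1.084
endloop
endfacet
facet normal -0.208 -0.476 -0.854
outer loop
vertex -3.531 0.618 -2.441
vertex -3.99 -0.005 -1.982
vertex -4.197 0.78 -2.369
endloop
endfacet
facet normal 0.224 0.968 -0.110
outer loop
vertex -3.531 0.618 -2.441
vertex -4.197 0.78 -2.369
vertex -3.61 0.865 -0.418
endloop
endfacet
facet normal -0.207 -0.476 -0.855
outer loop
vertex -4.197 0.78 -2.369
vertex -3.99 -0.005 -1.982
vertex -4.741 0.482 -2.071
endloop
endfacet
facet normal -0.439 0.894 0.093
outer loop
vertex -4.197 0.78 -2.369
vertex -4.741 0.482 -2.071
vertex -3.61 0.865 -0.418
endloop
endfacet
facet normal -0.208 -0.477 -0.854
outer loop
vertex -4.741 0.482 -2.071
vertex -3.99 -0.005 -1.982
vertex -4.846 -0.101 -1.72
endloop
endfacet
facet normal -0.794 0.412 0.447
outer loop
vertex -4.741 0.482 -2.071
vertex -4.846 -0.101 -1.72
vertex -3.61 0.865 -0.418
endloop
endfacet
facet normal -0.208 -0.475 -0.855
outer loop
vertex -4.846 -0.101 -1.72
vertex -3.99 -0.005 -1.982
vertex -4.449 -0.629 -1.523
endloop
endfacet
facet normal -0.634 -0.197 0.748
outer loop
vertex -4.846 -0.101 -1.72
vertex -4.449 -0.629 -1.523
vertex -3.61 0.865 -0.418
endloop
endfacet
facet normal -0.208 -0.475 -0.855
outer loop
vertex -4.449 -0.629 -1.523
vertex -3.99 -0.005 -1.982
vertex -3.784 -0.791 -1.595
endloop
endfacet
facet normal -0.052 -0.575 0.817
outer loop
vertex -4.449 -0.629 -1.523
vertex -3.784 -0.791 -1.595
vertex -3.61 0.865 -0.418
endloop
endfacet
facet normal -0.208 -0.475 -0.855
outer loop
vertex -3.784 -0.791 -1.595
vertex -3.99 -0.005 -1.982
vertex -3.239 -0.493 -1.893
endloop
endfacet
facet normal 0.610 -0.501 0.614
outer loop
vertex -3.784 -0.791 -1.595
vertex -3.239 -0.493 -1.893
vertex -3.61 0.865 -0.418
endloop
endfacet
facet normal -0.209 -0.477 -0.854
outer loop
vertex -3.239 -0.493 -1.893
vertex -3.99 -0.005 -1.982
vertex -3.135 0.09 -2.244
endloop
endfacet
facet normal 0.966 -0.017 0.258
outer loop
vertex -3.239 -0.493 -1.893
vertex -3.135 0.09 -2.244
vertex -3.61 0.865 -0.418
endloop
endfacet
facet normal -0.209 -0.476 -0.854
outer loop
vertex -3.135 0.09 -2.244
vertex -3.99 -0.005 -1.982
vertex -3.531 0.618 -2.441
endloop
endfacet
facet normal 0.807 0.590 -0.041
outer loop
vertex -3.135 0.09 -2.244
vertex -3.531 0.618 -2.441
vertex -3.61 0.865 -0.418
endloop
endfacet

endsolid


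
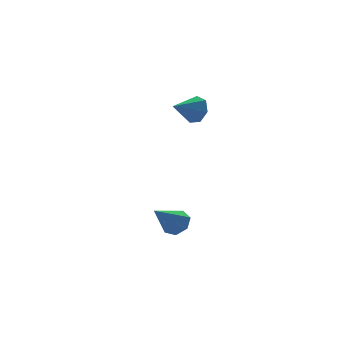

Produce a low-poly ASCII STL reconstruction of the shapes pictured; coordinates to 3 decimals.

solid 
facet normal 0.710 0.181 -0.681
outer loop
vertex -0.206 0.042 -3.491
vertex -0.725 -0.194 -4.095
vertex -0.612 0.564 -3.776
endloop
endfacet
facet normal 0.156 0.564 0.811
outer loop
vertex -0.206 0.042 -3.491
vertex -0.612 0.564 -3.776
vertex -2.195 -0.566 -2.685
endloop
endfacet
facet normal 0.710 0.181 -0.681
outer loop
vertex -0.612 0.564 -3.776
vertex -0.725 -0.194 -4.095
vertex -1.103 0.516 -4.301
endloop
endfacet
facet normal -0.407 0.862 0.302
outer loop
vertex -0.612 0.564 -3.776
vertex -1.103 0.516 -4.301
vertex -2.195 -0.566 -2.685
endloop
endfacet
facet normal 0.710 0.180 -0.681
outer loop
vertex -1.103 0.516 -4.301
vertex -0.725 -0.194 -4.095
vertex -1.309 -0.067 -4.67
endloop
endfacet
facet normal -0.846 0.464 -0.261
outer loop
vertex -1.103 0.516 -4.301
vertex -1.309 -0.067 -4.67
vertex -2.195 -0.566 -2.685
endloop
endfacet
facet normal 0.710 0.180 -0.681
outer loop
vertex -1.309 -0.067 -4.67
vertex -0.725 -0.194 -4.095
vertex -1.076 -0.745 -4.606
endloop
endfacet
facet normal -0.829 -0.328 -0.453
outer loop
vertex -1.309 -0.067 -4.67
vertex -1.076 -0.745 -4.606
vertex -2.195 -0.566 -2.685
endloop
endfacet
facet normal 0.709 0.180 -0.681
outer loop
vertex -1.076 -0.745 -4.606
vertex -0.725 -0.194 -4.095
vertex -0.578 -1.008 -4.157
endloop
endfacet
facet normal -0.369 -0.920 -0.129
outer loop
vertex -1.076 -0.745 -4.606
vertex -0.578 -1.008 -4.157
vertex -2.195 -0.566 -2.685
endloop
endfacet
facet normal 0.710 0.180 -0.681
outer loop
vertex -0.578 -1.008 -4.157
vertex -0.725 -0.194 -4.095
vertex -0.191 -0.658 -3.661
endloop
endfacet
facet normal 0.187 -0.865 0.465
outer loop
vertex -0.578 -1.008 -4.157
vertex -0.191 -0.658 -3.661
vertex -2.195 -0.566 -2.685
endloop
endfacet
facet normal 0.710 0.181 -0.681
outer loop
vertex -0.191 -0.658 -3.661
vertex -0.725 -0.194 -4.095
vertex -0.206 0.042 -3.491
endloop
endfacet
facet normal 0.421 -0.206 0.884
outer loop
vertex -0.191 -0.658 -3.661
vertex -0.206 0.042 -3.491
vertex -2.195 -0.566 -2.685
endloop
endfacet
facet normal 0.916 0.093 -0.390
outer loop
vertex 1.464 0.693 3.558
vertex 1.121 1.071 2.842
vertex 1.398 1.453 3.585
endloop
endfacet
facet normal -0.074 -0.042 0.996
outer loop
vertex 1.464 0.693 3.558
vertex 1.398 1.453 3.585
vertex -0.281 0.929 3.438
endloop
endfacet
facet normal 0.916 0.094 -0.390
outer loop
vertex 1.398 1.453 3.585
vertex 1.121 1.071 2.842
vertex 1.123 1.926 3.052
endloop
endfacet
facet normal -0.265 0.649 0.713
outer loop
vertex 1.398 1.453 3.585
vertex 1.123 1.926 3.052
vertex -0.281 0.929 3.438
endloop
endfacet
facet normal 0.916 0.094 -0.390
outer loop
vertex 1.123 1.926 3.052
vertex 1.121 1.071 2.842
vertex 0.846 1.755 2.361
endloop
endfacet
facet normal -0.574 0.819 0.027
outer loop
vertex 1.123 1.926 3.052
vertex 0.846 1.755 2.361
vertex -0.281 0.929 3.438
endloop
endfacet
facet normal 0.916 0.094 -0.390
outer loop
vertex 0.846 1.755 2.361
vertex 1.121 1.071 2.842
vertex 0.776 1.07 2.032
endloop
endfacet
facet normal -0.768 0.339 -0.543
outer loop
vertex 0.846 1.755 2.361
vertex 0.776 1.07 2.032
vertex -0.281 0.929 3.438
endloop
endfacet
facet normal 0.916 0.094 -0.390
outer loop
vertex 0.776 1.07 2.032
vertex 1.121 1.071 2.842
vertex 0.966 0.385 2.313
endloop
endfacet
facet normal -0.701 -0.428 -0.570
outer loop
vertex 0.776 1.07 2.032
vertex 0.966 0.385 2.313
vertex -0.281 0.929 3.438
endloop
endfacet
facet normal 0.916 0.094 -0.390
outer loop
vertex 0.966 0.385 2.313
vertex 1.121 1.071 2.842
vertex 1.272 0.218 2.992
endloop
endfacet
facet normal -0.424 -0.905 -0.032
outer loop
vertex 0.966 0.385 2.313
vertex 1.272 0.218 2.992
vertex -0.281 0.929 3.438
endloop
endfacet
facet normal 0.916 0.094 -0.389
outer loop
vertex 1.272 0.218 2.992
vertex 1.121 1.071 2.842
vertex 1.464 0.693 3.558
endloop
endfacet
facet normal -0.145 -0.733 0.664
outer loop
vertex 1.272 0.218 2.992
vertex 1.464 0.693 3.558
vertex -0.281 0.929 3.438
endloop
endfacet

endsolid


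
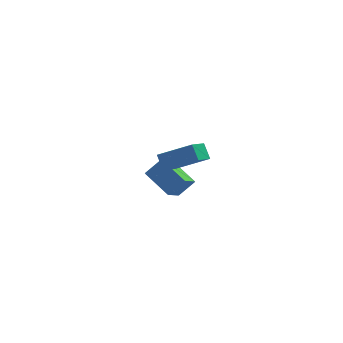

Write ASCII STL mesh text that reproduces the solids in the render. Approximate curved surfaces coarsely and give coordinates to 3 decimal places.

solid 
facet normal -0.448 -0.732 0.514
outer loop
vertex 2.755 -3.085 3.833
vertex 1.133 -2.725 2.932
vertex 2.991 -3.7 3.163
endloop
endfacet
facet normal 0.858 -0.190 0.477
outer loop
vertex 3.667 -2.595 2.388
vertex 2.755 -3.085 3.833
vertex 2.991 -3.7 3.163
endloop
endfacet
facet normal -0.448 -0.732 0.514
outer loop
vertex 2.991 -3.7 3.163
vertex 1.133 -2.725 2.932
vertex 1.369 -3.34 2.262
endloop
endfacet
facet normal 0.251 -0.654 -0.714
outer loop
vertex 1.369 -3.34 2.262
vertex 3.667 -2.595 2.388
vertex 2.991 -3.7 3.163
endloop
endfacet
facet normal -0.251 0.654 0.714
outer loop
vertex 2.755 -3.085 3.833
vertex 1.809 -1.62 2.157
vertex 1.133 -2.725 2.932
endloop
endfacet
facet normal 0.858 -0.190 0.477
outer loop
vertex 3.431 -1.98 3.058
vertex 2.755 -3.085 3.833
vertex 3.667 -2.595 2.388
endloop
endfacet
facet normal -0.251 0.654 0.714
outer loop
vertex 3.431 -1.98 3.058
vertex 1.809 -1.62 2.157
vertex 2.755 -3.085 3.833
endloop
endfacet
facet normal -0.858 0.190 -0.477
outer loop
vertex 1.133 -2.725 2.932
vertex 1.809 -1.62 2.157
vertex 1.369 -3.34 2.262
endloop
endfacet
facet normal 0.251 -0.654 -0.714
outer loop
vertex 2.045 -2.235 1.487
vertex 3.667 -2.595 2.388
vertex 1.369 -3.34 2.262
endloop
endfacet
facet normal -0.858 0.190 -0.477
outer loop
vertex 1.369 -3.34 2.262
vertex 1.809 -1.62 2.157
vertex 2.045 -2.235 1.487
endloop
endfacet
facet normal 0.448 0.732 -0.514
outer loop
vertex 2.045 -2.235 1.487
vertex 3.431 -1.98 3.058
vertex 3.667 -2.595 2.388
endloop
endfacet
facet normal 0.448 0.732 -0.514
outer loop
vertex 1.809 -1.62 2.157
vertex 3.431 -1.98 3.058
vertex 2.045 -2.235 1.487
endloop
endfacet
facet normal -0.408 -0.684 0.604
outer loop
vertex 1.798 3.155 -1.909
vertex 0.927 2.922 -2.761
vertex 2.877 1.851 -2.657
endloop
endfacet
facet normal 0.702 0.187 0.687
outer loop
vertex 3.513 2.918 -3.599
vertex 1.798 3.155 -1.909
vertex 2.877 1.851 -2.657
endloop
endfacet
facet normal -0.408 -0.684 0.605
outer loop
vertex 2.877 1.851 -2.657
vertex 0.927 2.922 -2.761
vertex 2.006 1.618 -3.508
endloop
endfacet
facet normal 0.583 -0.705 -0.404
outer loop
vertex 2.006 1.618 -3.508
vertex 3.513 2.918 -3.599
vertex 2.877 1.851 -2.657
endloop
endfacet
facet normal -0.584 0.704 0.404
outer loop
vertex 1.798 3.155 -1.909
vertex 1.563 3.989 -3.703
vertex 0.927 2.922 -2.761
endloop
endfacet
facet normal 0.702 0.188 0.686
outer loop
vertex 2.434 4.222 -2.852
vertex 1.798 3.155 -1.909
vertex 3.513 2.918 -3.599
endloop
endfacet
facet normal -0.583 0.705 0.404
outer loop
vertex 2.434 4.222 -2.852
vertex 1.563 3.989 -3.703
vertex 1.798 3.155 -1.909
endloop
endfacet
facet normal -0.702 -0.188 -0.687
outer loop
vertex 0.927 2.922 -2.761
vertex 1.563 3.989 -3.703
vertex 2.006 1.618 -3.508
endloop
endfacet
facet normal 0.583 -0.705 -0.404
outer loop
vertex 2.642 2.685 -4.451
vertex 3.513 2.918 -3.599
vertex 2.006 1.618 -3.508
endloop
endfacet
facet normal -0.703 -0.188 -0.686
outer loop
vertex 2.006 1.618 -3.508
vertex 1.563 3.989 -3.703
vertex 2.642 2.685 -4.451
endloop
endfacet
facet normal 0.408 0.684 -0.604
outer loop
vertex 2.642 2.685 -4.451
vertex 2.434 4.222 -2.852
vertex 3.513 2.918 -3.599
endloop
endfacet
facet normal 0.408 0.684 -0.605
outer loop
vertex 1.563 3.989 -3.703
vertex 2.434 4.222 -2.852
vertex 2.642 2.685 -4.451
endloop
endfacet

endsolid


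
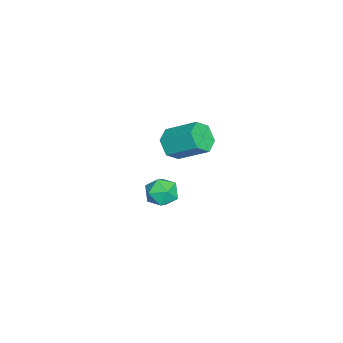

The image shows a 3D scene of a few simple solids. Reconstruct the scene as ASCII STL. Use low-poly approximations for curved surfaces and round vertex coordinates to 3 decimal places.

solid 
facet normal 0.101 0.390 0.915
outer loop
vertex 0.524 3.158 0.181
vertex 0.711 2.567 0.412
vertex 1.165 2.99 0.182
endloop
endfacet
facet normal 0.230 0.880 0.415
outer loop
vertex 0.524 3.158 0.181
vertex 1.165 2.99 0.182
vertex 0.906 3.304 -0.341
endloop
endfacet
facet normal -0.351 0.936 0.005
outer loop
vertex 0.524 3.158 0.181
vertex 0.906 3.304 -0.341
vertex 0.292 3.074 -0.434
endloop
endfacet
facet normal -0.841 0.480 0.252
outer loop
vertex 0.524 3.158 0.181
vertex 0.292 3.074 -0.434
vertex 0.171 2.618 0.031
endloop
endfacet
facet normal -0.562 0.141 0.815
outer loop
vertex 0.524 3.158 0.181
vertex 0.171 2.618 0.031
vertex 0.711 2.567 0.412
endloop
endfacet
facet normal 0.765 0.644 0.007
outer loop
vertex 0.906 3.304 -0.341
vertex 1.165 2.99 0.182
vertex 1.329 2.802 -0.431
endloop
endfacet
facet normal 0.555 -0.151 0.818
outer loop
vertex 1.165 2.99 0.182
vertex 0.711 2.567 0.412
vertex 1.208 2.346 0.034
endloop
endfacet
facet normal -0.515 -0.552 0.656
outer loop
vertex 0.711 2.567 0.412
vertex 0.171 2.618 0.031
vertex 0.594 2.116 -0.059
endloop
endfacet
facet normal -0.966 -0.005 -0.257
outer loop
vertex 0.171 2.618 0.031
vertex 0.292 3.074 -0.434
vertex 0.335 2.43 -0.582
endloop
endfacet
facet normal -0.175 0.732 -0.658
outer loop
vertex 0.292 3.074 -0.434
vertex 0.906 3.304 -0.341
vertex 0.789 2.853 -0.812
endloop
endfacet
facet normal 0.841 -0.480 -0.252
outer loop
vertex 0.976 2.262 -0.581
vertex 1.329 2.802 -0.431
vertex 1.208 2.346 0.034
endloop
endfacet
facet normal 0.351 -0.936 -0.005
outer loop
vertex 0.976 2.262 -0.581
vertex 1.208 2.346 0.034
vertex 0.594 2.116 -0.059
endloop
endfacet
facet normal -0.230 -0.880 -0.415
outer loop
vertex 0.976 2.262 -0.581
vertex 0.594 2.116 -0.059
vertex 0.335 2.43 -0.582
endloop
endfacet
facet normal -0.101 -0.390 -0.915
outer loop
vertex 0.976 2.262 -0.581
vertex 0.335 2.43 -0.582
vertex 0.789 2.853 -0.812
endloop
endfacet
facet normal 0.562 -0.141 -0.815
outer loop
vertex 0.976 2.262 -0.581
vertex 0.789 2.853 -0.812
vertex 1.329 2.802 -0.431
endloop
endfacet
facet normal 0.966 0.005 0.257
outer loop
vertex 1.208 2.346 0.034
vertex 1.329 2.802 -0.431
vertex 1.165 2.99 0.182
endloop
endfacet
facet normal 0.175 -0.732 0.658
outer loop
vertex 0.594 2.116 -0.059
vertex 1.208 2.346 0.034
vertex 0.711 2.567 0.412
endloop
endfacet
facet normal -0.765 -0.644 -0.007
outer loop
vertex 0.335 2.43 -0.582
vertex 0.594 2.116 -0.059
vertex 0.171 2.618 0.031
endloop
endfacet
facet normal -0.555 0.151 -0.818
outer loop
vertex 0.789 2.853 -0.812
vertex 0.335 2.43 -0.582
vertex 0.292 3.074 -0.434
endloop
endfacet
facet normal 0.515 0.552 -0.656
outer loop
vertex 1.329 2.802 -0.431
vertex 0.789 2.853 -0.812
vertex 0.906 3.304 -0.341
endloop
endfacet
facet normal -0.180 -0.826 -0.534
outer loop
vertex -3.5 1.782 -0.748
vertex -3.89 2.155 -1.194
vertex -3.204 2.079 -1.308
endloop
endfacet
facet normal 0.888 -0.370 0.273
outer loop
vertex -3.5 1.782 -0.748
vertex -3.204 2.079 -1.308
vertex -3.24 2.972 0.02
endloop
endfacet
facet normal 0.888 -0.370 0.273
outer loop
vertex -3.24 2.972 0.02
vertex -3.204 2.079 -1.308
vertex -2.944 3.269 -0.541
endloop
endfacet
facet normal 0.181 0.827 0.533
outer loop
vertex -3.24 2.972 0.02
vertex -2.944 3.269 -0.541
vertex -3.63 3.345 -0.426
endloop
endfacet
facet normal -0.180 -0.827 -0.533
outer loop
vertex -3.204 2.079 -1.308
vertex -3.89 2.155 -1.194
vertex -3.593 2.451 -1.754
endloop
endfacet
facet normal 0.811 0.181 -0.556
outer loop
vertex -3.204 2.079 -1.308
vertex -3.593 2.451 -1.754
vertex -2.944 3.269 -0.541
endloop
endfacet
facet normal 0.811 0.182 -0.557
outer loop
vertex -2.944 3.269 -0.541
vertex -3.593 2.451 -1.754
vertex -3.334 3.642 -0.987
endloop
endfacet
facet normal 0.181 0.827 0.533
outer loop
vertex -2.944 3.269 -0.541
vertex -3.334 3.642 -0.987
vertex -3.63 3.345 -0.426
endloop
endfacet
facet normal -0.181 -0.827 -0.533
outer loop
vertex -3.593 2.451 -1.754
vertex -3.89 2.155 -1.194
vertex -4.28 2.528 -1.64
endloop
endfacet
facet normal -0.076 0.552 -0.831
outer loop
vertex -3.593 2.451 -1.754
vertex -4.28 2.528 -1.64
vertex -3.334 3.642 -0.987
endloop
endfacet
facet normal -0.078 0.553 -0.830
outer loop
vertex -3.334 3.642 -0.987
vertex -4.28 2.528 -1.64
vertex -4.02 3.718 -0.872
endloop
endfacet
facet normal 0.181 0.827 0.533
outer loop
vertex -3.334 3.642 -0.987
vertex -4.02 3.718 -0.872
vertex -3.63 3.345 -0.426
endloop
endfacet
facet normal -0.181 -0.827 -0.533
outer loop
vertex -4.28 2.528 -1.64
vertex -3.89 2.155 -1.194
vertex -4.576 2.231 -1.079
endloop
endfacet
facet normal -0.888 0.370 -0.273
outer loop
vertex -4.28 2.528 -1.64
vertex -4.576 2.231 -1.079
vertex -4.02 3.718 -0.872
endloop
endfacet
facet normal -0.888 0.370 -0.273
outer loop
vertex -4.02 3.718 -0.872
vertex -4.576 2.231 -1.079
vertex -4.316 3.421 -0.312
endloop
endfacet
facet normal 0.180 0.826 0.534
outer loop
vertex -4.02 3.718 -0.872
vertex -4.316 3.421 -0.312
vertex -3.63 3.345 -0.426
endloop
endfacet
facet normal -0.181 -0.827 -0.533
outer loop
vertex -4.576 2.231 -1.079
vertex -3.89 2.155 -1.194
vertex -4.186 1.858 -0.633
endloop
endfacet
facet normal -0.811 -0.182 0.557
outer loop
vertex -4.576 2.231 -1.079
vertex -4.186 1.858 -0.633
vertex -4.316 3.421 -0.312
endloop
endfacet
facet normal -0.811 -0.182 0.556
outer loop
vertex -4.316 3.421 -0.312
vertex -4.186 1.858 -0.633
vertex -3.927 3.049 0.134
endloop
endfacet
facet normal 0.180 0.827 0.533
outer loop
vertex -4.316 3.421 -0.312
vertex -3.927 3.049 0.134
vertex -3.63 3.345 -0.426
endloop
endfacet
facet normal -0.181 -0.827 -0.533
outer loop
vertex -4.186 1.858 -0.633
vertex -3.89 2.155 -1.194
vertex -3.5 1.782 -0.748
endloop
endfacet
facet normal 0.078 -0.552 0.830
outer loop
vertex -4.186 1.858 -0.633
vertex -3.5 1.782 -0.748
vertex -3.927 3.049 0.134
endloop
endfacet
facet normal 0.076 -0.552 0.830
outer loop
vertex -3.927 3.049 0.134
vertex -3.5 1.782 -0.748
vertex -3.24 2.972 0.02
endloop
endfacet
facet normal 0.181 0.827 0.533
outer loop
vertex -3.927 3.049 0.134
vertex -3.24 2.972 0.02
vertex -3.63 3.345 -0.426
endloop
endfacet

endsolid


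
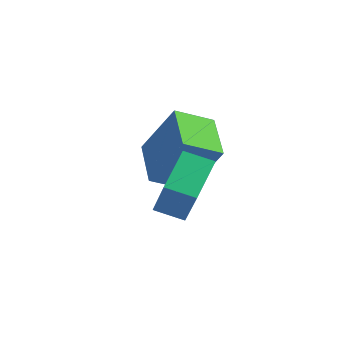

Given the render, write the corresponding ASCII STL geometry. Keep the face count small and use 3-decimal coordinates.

solid 
facet normal -0.503 -0.113 -0.857
outer loop
vertex 0.013 2.177 -1.181
vertex -1.187 3.496 -0.651
vertex 0.841 3.179 -1.8
endloop
endfacet
facet normal 0.645 -0.709 -0.285
outer loop
vertex 1.927 3.424 0.051
vertex 0.013 2.177 -1.181
vertex 0.841 3.179 -1.8
endloop
endfacet
facet normal -0.503 -0.113 -0.857
outer loop
vertex 0.841 3.179 -1.8
vertex -1.187 3.496 -0.651
vertex -0.359 4.498 -1.27
endloop
endfacet
facet normal 0.575 0.696 -0.430
outer loop
vertex -0.359 4.498 -1.27
vertex 1.927 3.424 0.051
vertex 0.841 3.179 -1.8
endloop
endfacet
facet normal -0.575 -0.696 0.430
outer loop
vertex 0.013 2.177 -1.181
vertex -0.101 3.741 1.2
vertex -1.187 3.496 -0.651
endloop
endfacet
facet normal 0.645 -0.709 -0.285
outer loop
vertex 1.099 2.422 0.67
vertex 0.013 2.177 -1.181
vertex 1.927 3.424 0.051
endloop
endfacet
facet normal -0.575 -0.696 0.430
outer loop
vertex 1.099 2.422 0.67
vertex -0.101 3.741 1.2
vertex 0.013 2.177 -1.181
endloop
endfacet
facet normal -0.645 0.709 0.285
outer loop
vertex -1.187 3.496 -0.651
vertex -0.101 3.741 1.2
vertex -0.359 4.498 -1.27
endloop
endfacet
facet normal 0.575 0.696 -0.430
outer loop
vertex 0.727 4.743 0.581
vertex 1.927 3.424 0.051
vertex -0.359 4.498 -1.27
endloop
endfacet
facet normal -0.645 0.709 0.285
outer loop
vertex -0.359 4.498 -1.27
vertex -0.101 3.741 1.2
vertex 0.727 4.743 0.581
endloop
endfacet
facet normal 0.503 0.113 0.857
outer loop
vertex 0.727 4.743 0.581
vertex 1.099 2.422 0.67
vertex 1.927 3.424 0.051
endloop
endfacet
facet normal 0.503 0.113 0.857
outer loop
vertex -0.101 3.741 1.2
vertex 1.099 2.422 0.67
vertex 0.727 4.743 0.581
endloop
endfacet
facet normal -0.449 0.364 -0.816
outer loop
vertex 1.405 0.374 -1.117
vertex 1.126 1.778 -0.336
vertex 2.308 0.74 -1.451
endloop
endfacet
facet normal 0.172 -0.861 -0.479
outer loop
vertex 3.194 0.022 0.156
vertex 1.405 0.374 -1.117
vertex 2.308 0.74 -1.451
endloop
endfacet
facet normal -0.449 0.365 -0.816
outer loop
vertex 2.308 0.74 -1.451
vertex 1.126 1.778 -0.336
vertex 2.029 2.143 -0.67
endloop
endfacet
facet normal 0.877 0.355 -0.325
outer loop
vertex 2.029 2.143 -0.67
vertex 3.194 0.022 0.156
vertex 2.308 0.74 -1.451
endloop
endfacet
facet normal -0.877 -0.355 0.325
outer loop
vertex 1.405 0.374 -1.117
vertex 2.012 1.06 1.271
vertex 1.126 1.778 -0.336
endloop
endfacet
facet normal 0.171 -0.861 -0.479
outer loop
vertex 2.291 -0.343 0.49
vertex 1.405 0.374 -1.117
vertex 3.194 0.022 0.156
endloop
endfacet
facet normal -0.877 -0.355 0.325
outer loop
vertex 2.291 -0.343 0.49
vertex 2.012 1.06 1.271
vertex 1.405 0.374 -1.117
endloop
endfacet
facet normal -0.171 0.861 0.479
outer loop
vertex 1.126 1.778 -0.336
vertex 2.012 1.06 1.271
vertex 2.029 2.143 -0.67
endloop
endfacet
facet normal 0.877 0.355 -0.325
outer loop
vertex 2.915 1.426 0.937
vertex 3.194 0.022 0.156
vertex 2.029 2.143 -0.67
endloop
endfacet
facet normal -0.172 0.861 0.479
outer loop
vertex 2.029 2.143 -0.67
vertex 2.012 1.06 1.271
vertex 2.915 1.426 0.937
endloop
endfacet
facet normal 0.449 -0.365 0.816
outer loop
vertex 2.915 1.426 0.937
vertex 2.291 -0.343 0.49
vertex 3.194 0.022 0.156
endloop
endfacet
facet normal 0.449 -0.365 0.816
outer loop
vertex 2.012 1.06 1.271
vertex 2.291 -0.343 0.49
vertex 2.915 1.426 0.937
endloop
endfacet

endsolid


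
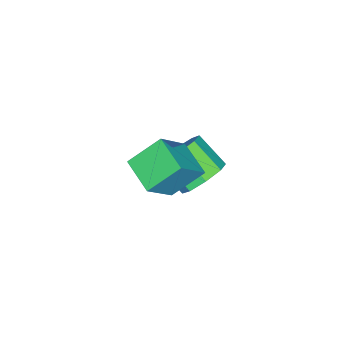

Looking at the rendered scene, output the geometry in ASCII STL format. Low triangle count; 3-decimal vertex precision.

solid 
facet normal -0.494 -0.820 0.287
outer loop
vertex 3.611 -0.228 3.245
vertex 2.535 0.025 2.116
vertex 4.362 -0.991 2.358
endloop
endfacet
facet normal 0.681 -0.160 0.714
outer loop
vertex 5.005 0.075 1.984
vertex 3.611 -0.228 3.245
vertex 4.362 -0.991 2.358
endloop
endfacet
facet normal -0.494 -0.820 0.288
outer loop
vertex 4.362 -0.991 2.358
vertex 2.535 0.025 2.116
vertex 3.285 -0.738 1.229
endloop
endfacet
facet normal 0.540 -0.549 -0.638
outer loop
vertex 3.285 -0.738 1.229
vertex 5.005 0.075 1.984
vertex 4.362 -0.991 2.358
endloop
endfacet
facet normal -0.540 0.549 0.638
outer loop
vertex 3.611 -0.228 3.245
vertex 3.178 1.091 1.742
vertex 2.535 0.025 2.116
endloop
endfacet
facet normal 0.681 -0.161 0.714
outer loop
vertex 4.255 0.838 2.871
vertex 3.611 -0.228 3.245
vertex 5.005 0.075 1.984
endloop
endfacet
facet normal -0.539 0.550 0.638
outer loop
vertex 4.255 0.838 2.871
vertex 3.178 1.091 1.742
vertex 3.611 -0.228 3.245
endloop
endfacet
facet normal -0.681 0.160 -0.714
outer loop
vertex 2.535 0.025 2.116
vertex 3.178 1.091 1.742
vertex 3.285 -0.738 1.229
endloop
endfacet
facet normal 0.540 -0.550 -0.638
outer loop
vertex 3.929 0.328 0.855
vertex 5.005 0.075 1.984
vertex 3.285 -0.738 1.229
endloop
endfacet
facet normal -0.681 0.161 -0.715
outer loop
vertex 3.285 -0.738 1.229
vertex 3.178 1.091 1.742
vertex 3.929 0.328 0.855
endloop
endfacet
facet normal 0.494 0.820 -0.287
outer loop
vertex 3.929 0.328 0.855
vertex 4.255 0.838 2.871
vertex 5.005 0.075 1.984
endloop
endfacet
facet normal 0.494 0.821 -0.287
outer loop
vertex 3.178 1.091 1.742
vertex 4.255 0.838 2.871
vertex 3.929 0.328 0.855
endloop
endfacet
facet normal 0.133 0.778 -0.614
outer loop
vertex 1.619 -0.563 -1.78
vertex 0.924 -0.131 -1.382
vertex 1.822 -0.172 -1.24
endloop
endfacet
facet normal 0.947 -0.282 -0.152
outer loop
vertex 1.619 -0.563 -1.78
vertex 1.822 -0.172 -1.24
vertex 1.431 -1.661 -0.916
endloop
endfacet
facet normal 0.947 -0.282 -0.152
outer loop
vertex 1.431 -1.661 -0.916
vertex 1.822 -0.172 -1.24
vertex 1.634 -1.271 -0.376
endloop
endfacet
facet normal -0.133 -0.779 0.613
outer loop
vertex 1.431 -1.661 -0.916
vertex 1.634 -1.271 -0.376
vertex 0.736 -1.229 -0.518
endloop
endfacet
facet normal 0.132 0.779 -0.612
outer loop
vertex 1.822 -0.172 -1.24
vertex 0.924 -0.131 -1.382
vertex 1.499 0.242 -0.783
endloop
endfacet
facet normal 0.876 0.197 0.441
outer loop
vertex 1.822 -0.172 -1.24
vertex 1.499 0.242 -0.783
vertex 1.634 -1.271 -0.376
endloop
endfacet
facet normal 0.876 0.197 0.441
outer loop
vertex 1.634 -1.271 -0.376
vertex 1.499 0.242 -0.783
vertex 1.311 -0.856 0.081
endloop
endfacet
facet normal -0.133 -0.779 0.613
outer loop
vertex 1.634 -1.271 -0.376
vertex 1.311 -0.856 0.081
vertex 0.736 -1.229 -0.518
endloop
endfacet
facet normal 0.133 0.779 -0.613
outer loop
vertex 1.499 0.242 -0.783
vertex 0.924 -0.131 -1.382
vertex 0.839 0.438 -0.677
endloop
endfacet
facet normal 0.291 0.560 0.775
outer loop
vertex 1.499 0.242 -0.783
vertex 0.839 0.438 -0.677
vertex 1.311 -0.856 0.081
endloop
endfacet
facet normal 0.291 0.560 0.775
outer loop
vertex 1.311 -0.856 0.081
vertex 0.839 0.438 -0.677
vertex 0.651 -0.66 0.187
endloop
endfacet
facet normal -0.133 -0.779 0.613
outer loop
vertex 1.311 -0.856 0.081
vertex 0.651 -0.66 0.187
vertex 0.736 -1.229 -0.518
endloop
endfacet
facet normal 0.133 0.779 -0.613
outer loop
vertex 0.839 0.438 -0.677
vertex 0.924 -0.131 -1.382
vertex 0.229 0.301 -0.984
endloop
endfacet
facet normal -0.464 0.596 0.656
outer loop
vertex 0.839 0.438 -0.677
vertex 0.229 0.301 -0.984
vertex 0.651 -0.66 0.187
endloop
endfacet
facet normal -0.464 0.596 0.656
outer loop
vertex 0.651 -0.66 0.187
vertex 0.229 0.301 -0.984
vertex 0.041 -0.797 -0.12
endloop
endfacet
facet normal -0.133 -0.779 0.613
outer loop
vertex 0.651 -0.66 0.187
vertex 0.041 -0.797 -0.12
vertex 0.736 -1.229 -0.518
endloop
endfacet
facet normal 0.133 0.779 -0.613
outer loop
vertex 0.229 0.301 -0.984
vertex 0.924 -0.131 -1.382
vertex 0.026 -0.089 -1.524
endloop
endfacet
facet normal -0.947 0.282 0.152
outer loop
vertex 0.229 0.301 -0.984
vertex 0.026 -0.089 -1.524
vertex 0.041 -0.797 -0.12
endloop
endfacet
facet normal -0.947 0.282 0.152
outer loop
vertex 0.041 -0.797 -0.12
vertex 0.026 -0.089 -1.524
vertex -0.162 -1.188 -0.66
endloop
endfacet
facet normal -0.133 -0.778 0.614
outer loop
vertex 0.041 -0.797 -0.12
vertex -0.162 -1.188 -0.66
vertex 0.736 -1.229 -0.518
endloop
endfacet
facet normal 0.133 0.779 -0.613
outer loop
vertex 0.026 -0.089 -1.524
vertex 0.924 -0.131 -1.382
vertex 0.349 -0.504 -1.981
endloop
endfacet
facet normal -0.876 -0.197 -0.441
outer loop
vertex 0.026 -0.089 -1.524
vertex 0.349 -0.504 -1.981
vertex -0.162 -1.188 -0.66
endloop
endfacet
facet normal -0.876 -0.197 -0.441
outer loop
vertex -0.162 -1.188 -0.66
vertex 0.349 -0.504 -1.981
vertex 0.161 -1.602 -1.117
endloop
endfacet
facet normal -0.132 -0.779 0.612
outer loop
vertex -0.162 -1.188 -0.66
vertex 0.161 -1.602 -1.117
vertex 0.736 -1.229 -0.518
endloop
endfacet
facet normal 0.133 0.779 -0.613
outer loop
vertex 0.349 -0.504 -1.981
vertex 0.924 -0.131 -1.382
vertex 1.009 -0.7 -2.087
endloop
endfacet
facet normal -0.291 -0.560 -0.775
outer loop
vertex 0.349 -0.504 -1.981
vertex 1.009 -0.7 -2.087
vertex 0.161 -1.602 -1.117
endloop
endfacet
facet normal -0.291 -0.560 -0.775
outer loop
vertex 0.161 -1.602 -1.117
vertex 1.009 -0.7 -2.087
vertex 0.821 -1.798 -1.223
endloop
endfacet
facet normal -0.133 -0.779 0.613
outer loop
vertex 0.161 -1.602 -1.117
vertex 0.821 -1.798 -1.223
vertex 0.736 -1.229 -0.518
endloop
endfacet
facet normal 0.133 0.779 -0.613
outer loop
vertex 1.009 -0.7 -2.087
vertex 0.924 -0.131 -1.382
vertex 1.619 -0.563 -1.78
endloop
endfacet
facet normal 0.464 -0.596 -0.656
outer loop
vertex 1.009 -0.7 -2.087
vertex 1.619 -0.563 -1.78
vertex 0.821 -1.798 -1.223
endloop
endfacet
facet normal 0.464 -0.596 -0.656
outer loop
vertex 0.821 -1.798 -1.223
vertex 1.619 -0.563 -1.78
vertex 1.431 -1.661 -0.916
endloop
endfacet
facet normal -0.133 -0.779 0.613
outer loop
vertex 0.821 -1.798 -1.223
vertex 1.431 -1.661 -0.916
vertex 0.736 -1.229 -0.518
endloop
endfacet

endsolid
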